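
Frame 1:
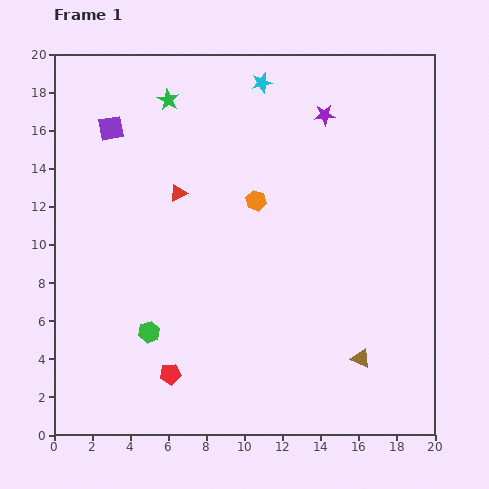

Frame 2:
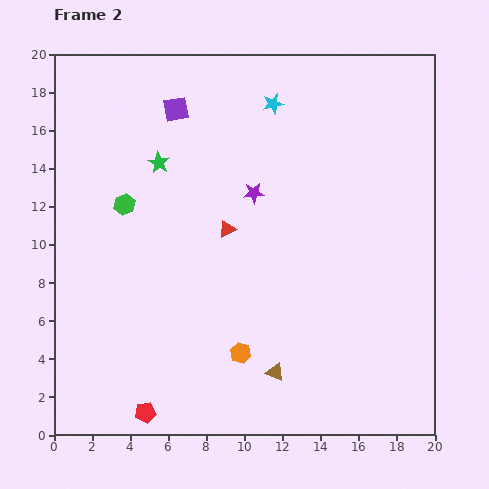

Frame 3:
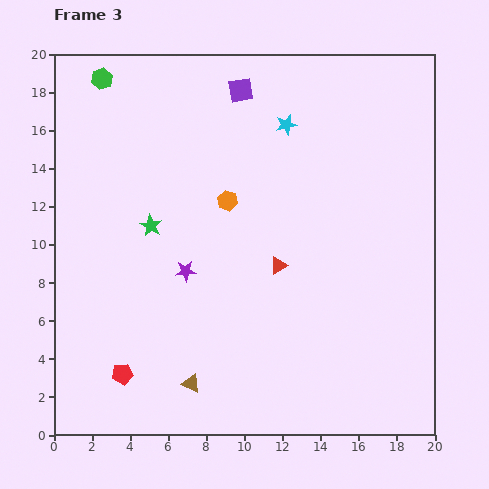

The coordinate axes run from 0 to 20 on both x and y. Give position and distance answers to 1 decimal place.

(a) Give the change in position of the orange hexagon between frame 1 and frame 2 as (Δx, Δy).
(-0.8, -8.0)

The orange hexagon was at (10.6, 12.3) in frame 1 and (9.8, 4.3) in frame 2.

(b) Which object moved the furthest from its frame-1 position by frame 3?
the green hexagon

(moved 13.5; next 11.0)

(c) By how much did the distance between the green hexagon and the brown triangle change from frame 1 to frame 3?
+5.5

Distance in frame 1: 11.2. Distance in frame 3: 16.7.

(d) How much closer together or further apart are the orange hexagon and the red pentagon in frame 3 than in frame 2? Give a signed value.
+4.7

Distance in frame 2: 5.9. Distance in frame 3: 10.6.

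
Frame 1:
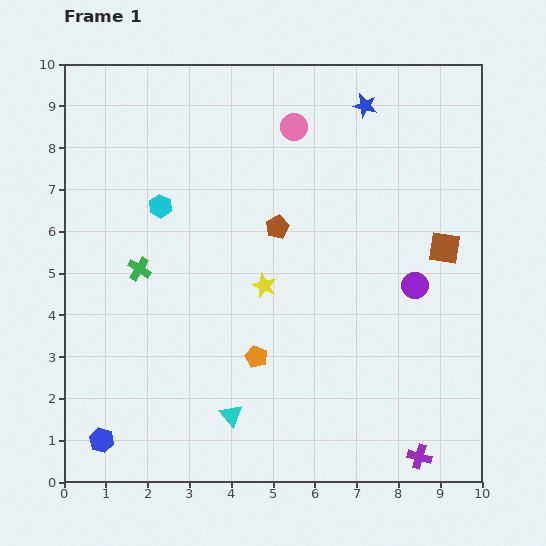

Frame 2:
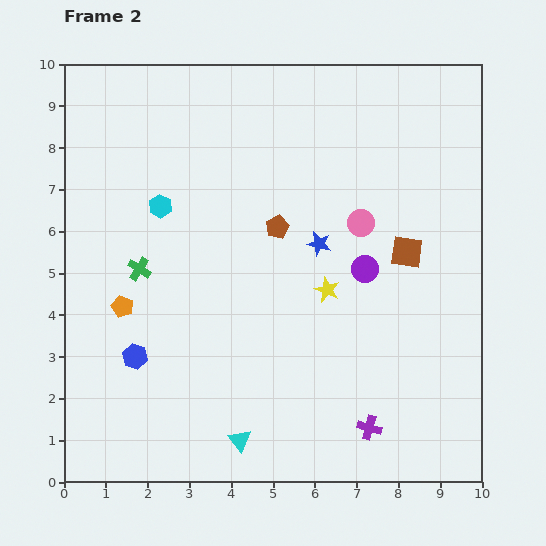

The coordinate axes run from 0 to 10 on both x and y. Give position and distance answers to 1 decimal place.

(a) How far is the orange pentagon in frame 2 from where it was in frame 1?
3.4

The orange pentagon moved from (4.6, 3.0) to (1.4, 4.2), a distance of √(3.2² + 1.2²) ≈ 3.4.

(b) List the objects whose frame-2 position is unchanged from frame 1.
the brown pentagon, the cyan hexagon, the green cross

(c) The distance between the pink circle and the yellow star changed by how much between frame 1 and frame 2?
-2.1

Distance in frame 1: 3.9. Distance in frame 2: 1.8.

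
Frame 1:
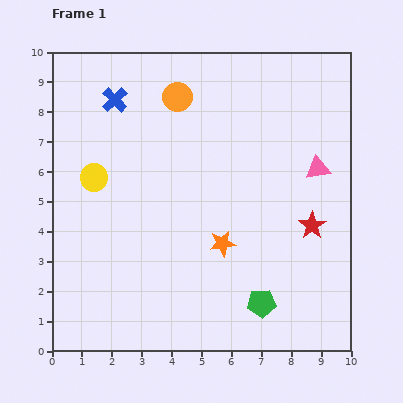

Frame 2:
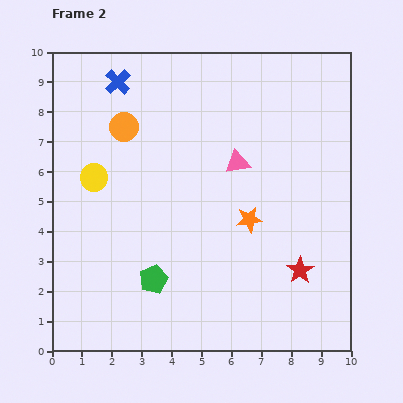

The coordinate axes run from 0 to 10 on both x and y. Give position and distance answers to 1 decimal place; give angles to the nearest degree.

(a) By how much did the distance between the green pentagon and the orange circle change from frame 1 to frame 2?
-2.2

Distance in frame 1: 7.4. Distance in frame 2: 5.2.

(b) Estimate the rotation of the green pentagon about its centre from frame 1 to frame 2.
20° counter-clockwise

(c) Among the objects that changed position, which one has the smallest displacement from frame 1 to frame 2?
the blue cross

(moved 0.6)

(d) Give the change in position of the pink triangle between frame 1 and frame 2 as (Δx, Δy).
(-2.7, 0.2)

The pink triangle was at (8.9, 6.1) in frame 1 and (6.2, 6.3) in frame 2.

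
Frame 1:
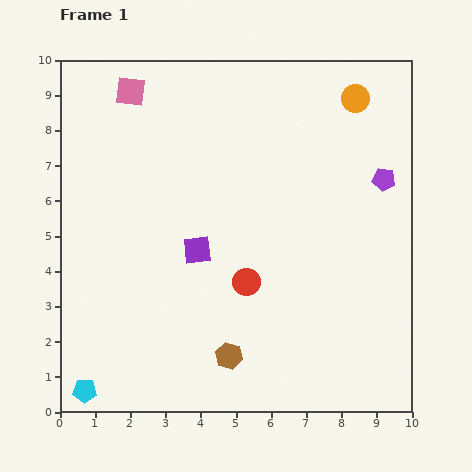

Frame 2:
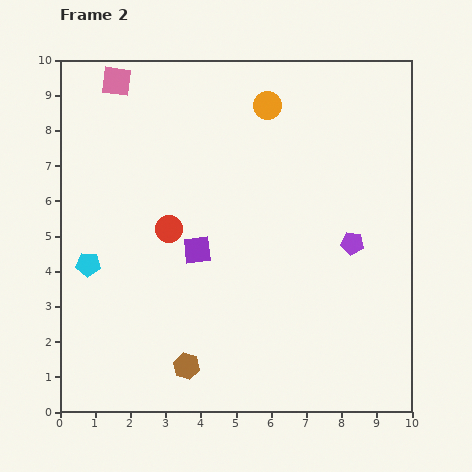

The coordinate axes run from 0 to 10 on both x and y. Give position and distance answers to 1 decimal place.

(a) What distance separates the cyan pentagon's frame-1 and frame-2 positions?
3.6

The cyan pentagon moved from (0.7, 0.6) to (0.8, 4.2), a distance of √(0.1² + 3.6²) ≈ 3.6.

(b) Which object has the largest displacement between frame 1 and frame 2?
the cyan pentagon

(moved 3.6; next 2.7)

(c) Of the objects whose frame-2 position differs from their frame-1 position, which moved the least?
the pink square

(moved 0.5)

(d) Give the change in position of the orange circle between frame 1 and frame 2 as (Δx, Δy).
(-2.5, -0.2)

The orange circle was at (8.4, 8.9) in frame 1 and (5.9, 8.7) in frame 2.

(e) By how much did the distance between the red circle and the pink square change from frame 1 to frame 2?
-1.8

Distance in frame 1: 6.3. Distance in frame 2: 4.5.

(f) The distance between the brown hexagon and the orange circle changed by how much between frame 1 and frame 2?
-0.4

Distance in frame 1: 8.1. Distance in frame 2: 7.7.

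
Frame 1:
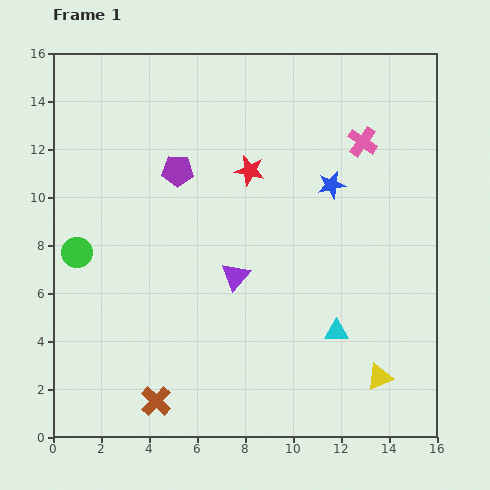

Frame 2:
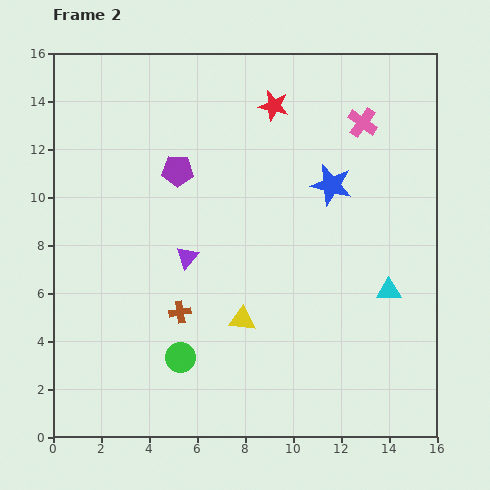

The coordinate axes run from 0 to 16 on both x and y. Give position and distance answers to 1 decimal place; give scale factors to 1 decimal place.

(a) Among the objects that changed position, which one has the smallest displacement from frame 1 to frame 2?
the pink cross

(moved 0.8)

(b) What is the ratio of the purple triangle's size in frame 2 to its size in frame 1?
0.8×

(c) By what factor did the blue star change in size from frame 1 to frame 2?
1.5×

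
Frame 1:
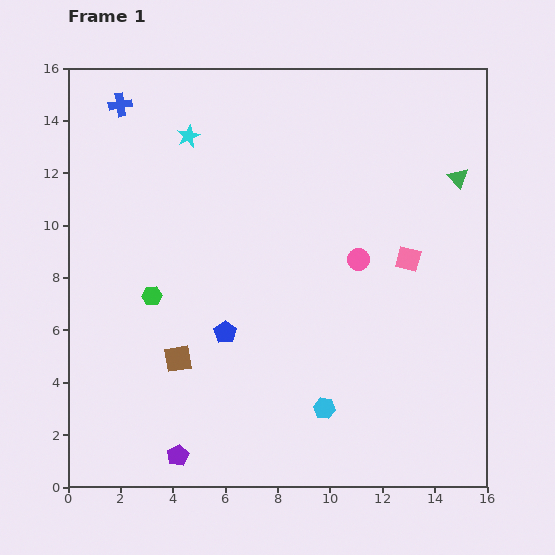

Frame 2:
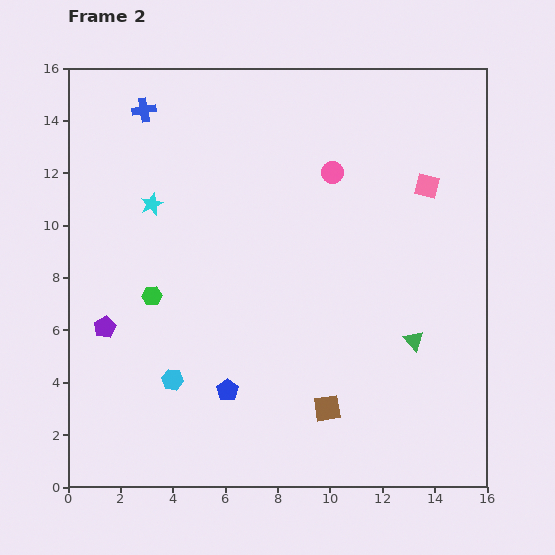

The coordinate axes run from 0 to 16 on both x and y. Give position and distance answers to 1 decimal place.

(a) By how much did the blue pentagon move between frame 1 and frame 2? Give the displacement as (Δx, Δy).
(0.1, -2.2)

The blue pentagon was at (6.0, 5.9) in frame 1 and (6.1, 3.7) in frame 2.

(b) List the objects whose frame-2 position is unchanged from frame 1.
the green hexagon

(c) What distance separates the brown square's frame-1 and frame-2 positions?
6.0

The brown square moved from (4.2, 4.9) to (9.9, 3.0), a distance of √(5.7² + 1.9²) ≈ 6.0.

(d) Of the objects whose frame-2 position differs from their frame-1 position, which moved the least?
the blue cross

(moved 0.9)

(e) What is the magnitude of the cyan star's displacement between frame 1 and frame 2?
3.0

The cyan star moved from (4.6, 13.4) to (3.2, 10.8), a distance of √(1.4² + 2.6²) ≈ 3.0.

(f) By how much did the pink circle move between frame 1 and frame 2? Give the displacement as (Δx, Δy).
(-1.0, 3.3)

The pink circle was at (11.1, 8.7) in frame 1 and (10.1, 12.0) in frame 2.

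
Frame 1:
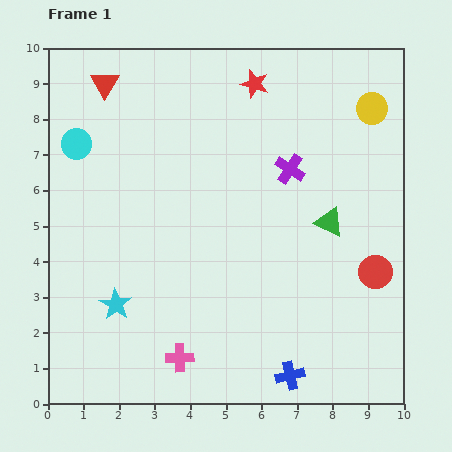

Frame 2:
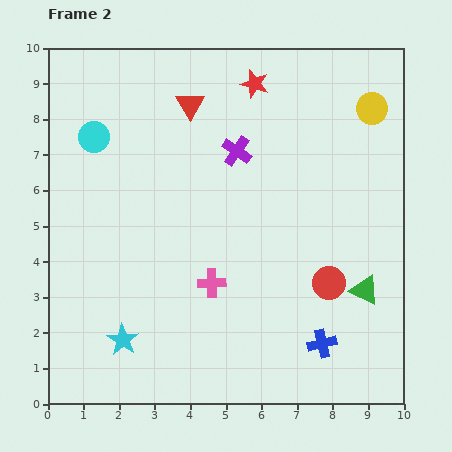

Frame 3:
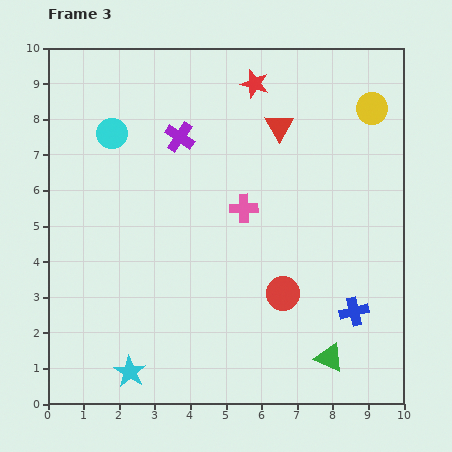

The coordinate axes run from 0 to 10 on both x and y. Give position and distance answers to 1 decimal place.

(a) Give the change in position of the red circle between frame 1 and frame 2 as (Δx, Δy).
(-1.3, -0.3)

The red circle was at (9.2, 3.7) in frame 1 and (7.9, 3.4) in frame 2.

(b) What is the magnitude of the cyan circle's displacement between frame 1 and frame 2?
0.5

The cyan circle moved from (0.8, 7.3) to (1.3, 7.5), a distance of √(0.5² + 0.2²) ≈ 0.5.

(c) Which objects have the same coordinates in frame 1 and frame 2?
the yellow circle, the red star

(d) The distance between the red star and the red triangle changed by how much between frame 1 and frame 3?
-2.8

Distance in frame 1: 4.2. Distance in frame 3: 1.4.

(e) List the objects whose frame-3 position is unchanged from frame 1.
the yellow circle, the red star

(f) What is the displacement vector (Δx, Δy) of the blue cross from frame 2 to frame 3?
(0.9, 0.9)

The blue cross was at (7.7, 1.7) in frame 2 and (8.6, 2.6) in frame 3.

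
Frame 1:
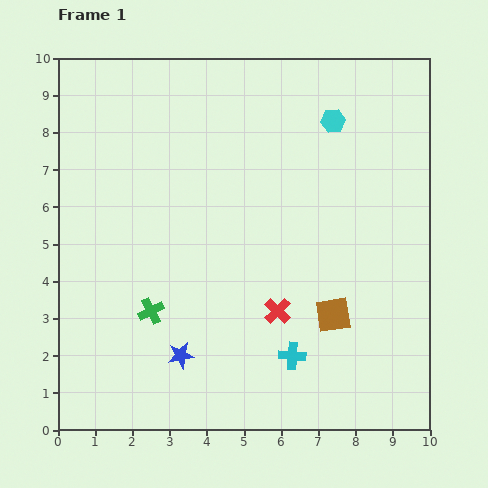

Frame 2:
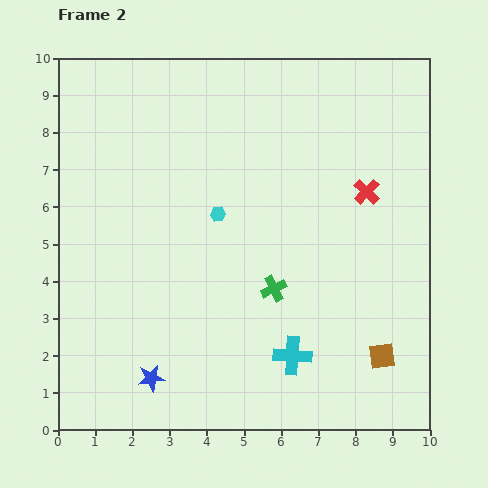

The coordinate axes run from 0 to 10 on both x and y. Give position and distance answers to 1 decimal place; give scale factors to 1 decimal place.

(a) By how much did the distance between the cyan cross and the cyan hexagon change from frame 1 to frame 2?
-2.1

Distance in frame 1: 6.4. Distance in frame 2: 4.3.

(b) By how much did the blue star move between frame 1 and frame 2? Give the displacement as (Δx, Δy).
(-0.8, -0.6)

The blue star was at (3.3, 2.0) in frame 1 and (2.5, 1.4) in frame 2.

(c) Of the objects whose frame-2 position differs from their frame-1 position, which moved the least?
the blue star

(moved 1.0)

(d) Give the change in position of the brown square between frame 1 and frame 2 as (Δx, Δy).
(1.3, -1.1)

The brown square was at (7.4, 3.1) in frame 1 and (8.7, 2.0) in frame 2.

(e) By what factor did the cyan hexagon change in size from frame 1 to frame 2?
0.6×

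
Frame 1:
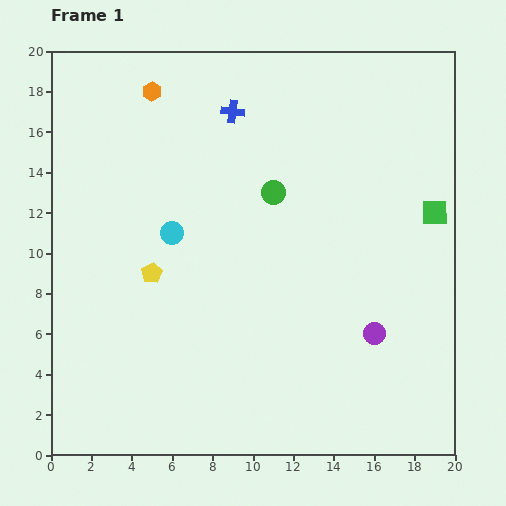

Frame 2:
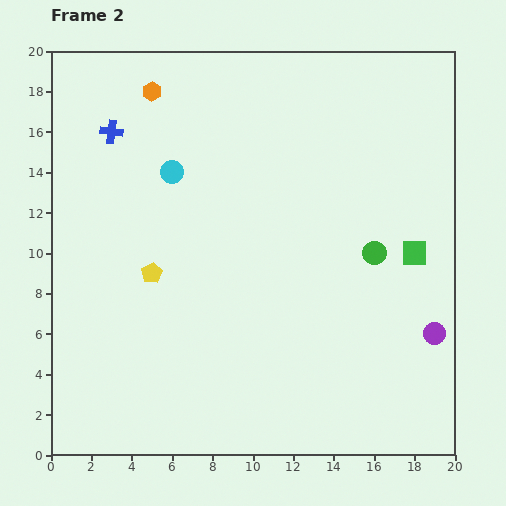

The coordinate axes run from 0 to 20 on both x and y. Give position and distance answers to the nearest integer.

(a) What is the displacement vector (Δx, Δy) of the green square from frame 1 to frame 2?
(-1, -2)

The green square was at (19, 12) in frame 1 and (18, 10) in frame 2.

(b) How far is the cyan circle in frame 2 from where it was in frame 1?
3

The cyan circle moved from (6, 11) to (6, 14), a distance of √(0² + 3²) ≈ 3.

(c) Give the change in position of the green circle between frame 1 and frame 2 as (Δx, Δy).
(5, -3)

The green circle was at (11, 13) in frame 1 and (16, 10) in frame 2.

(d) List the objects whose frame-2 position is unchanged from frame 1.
the orange hexagon, the yellow pentagon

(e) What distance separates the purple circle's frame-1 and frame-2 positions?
3

The purple circle moved from (16, 6) to (19, 6), a distance of √(3² + 0²) ≈ 3.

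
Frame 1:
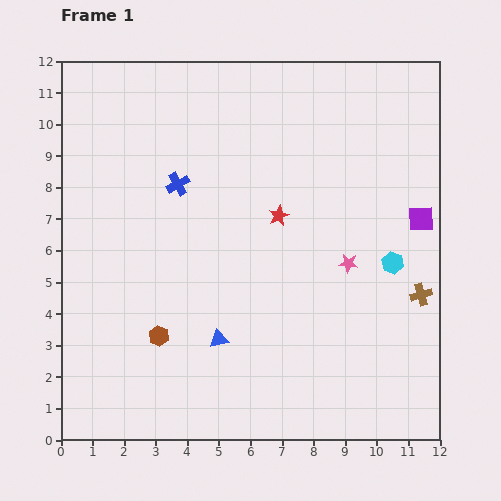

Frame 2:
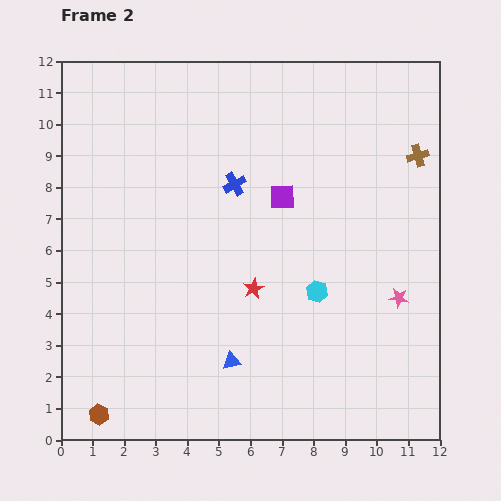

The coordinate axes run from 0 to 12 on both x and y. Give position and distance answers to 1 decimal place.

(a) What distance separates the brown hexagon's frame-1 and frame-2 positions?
3.1

The brown hexagon moved from (3.1, 3.3) to (1.2, 0.8), a distance of √(1.9² + 2.5²) ≈ 3.1.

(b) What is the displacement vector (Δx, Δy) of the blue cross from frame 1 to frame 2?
(1.8, 0.0)

The blue cross was at (3.7, 8.1) in frame 1 and (5.5, 8.1) in frame 2.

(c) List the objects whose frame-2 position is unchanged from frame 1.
none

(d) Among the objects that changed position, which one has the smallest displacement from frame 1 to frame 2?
the blue triangle

(moved 0.8)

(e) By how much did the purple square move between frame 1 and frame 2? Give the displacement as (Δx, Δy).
(-4.4, 0.7)

The purple square was at (11.4, 7.0) in frame 1 and (7.0, 7.7) in frame 2.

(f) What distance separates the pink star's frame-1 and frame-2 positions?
1.9

The pink star moved from (9.1, 5.6) to (10.7, 4.5), a distance of √(1.6² + 1.1²) ≈ 1.9.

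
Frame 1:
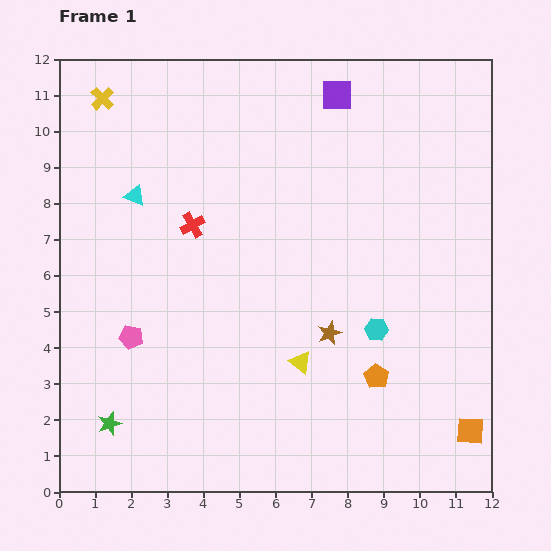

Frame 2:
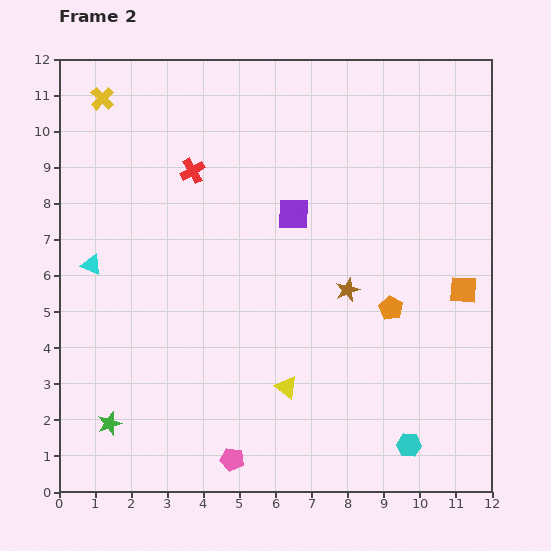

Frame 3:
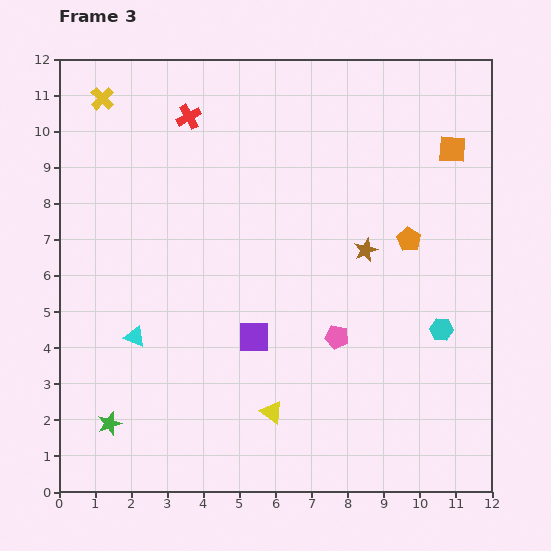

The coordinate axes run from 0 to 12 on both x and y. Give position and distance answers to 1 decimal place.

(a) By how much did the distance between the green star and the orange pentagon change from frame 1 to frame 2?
+0.9

Distance in frame 1: 7.5. Distance in frame 2: 8.4.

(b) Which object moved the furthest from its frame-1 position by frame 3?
the orange square

(moved 7.8; next 7.1)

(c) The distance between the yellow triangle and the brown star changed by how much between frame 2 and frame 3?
+2.0

Distance in frame 2: 3.2. Distance in frame 3: 5.2.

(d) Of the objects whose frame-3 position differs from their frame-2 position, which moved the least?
the yellow triangle

(moved 0.8)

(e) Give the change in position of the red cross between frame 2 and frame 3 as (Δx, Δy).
(-0.1, 1.5)

The red cross was at (3.7, 8.9) in frame 2 and (3.6, 10.4) in frame 3.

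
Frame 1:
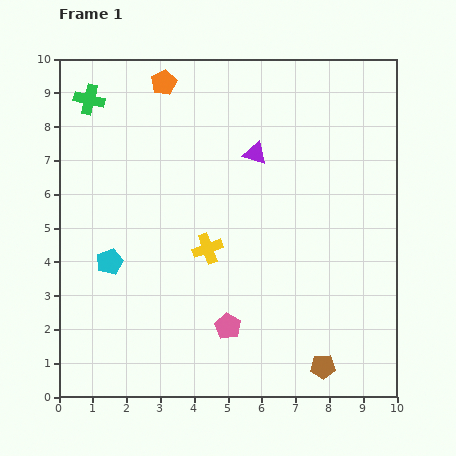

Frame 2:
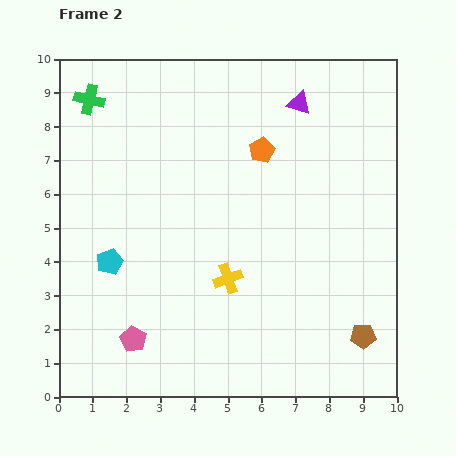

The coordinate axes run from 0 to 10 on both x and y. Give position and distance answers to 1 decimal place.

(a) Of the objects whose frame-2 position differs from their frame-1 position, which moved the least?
the yellow cross

(moved 1.1)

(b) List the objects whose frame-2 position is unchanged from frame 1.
the cyan pentagon, the green cross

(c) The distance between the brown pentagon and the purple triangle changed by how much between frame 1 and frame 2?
+0.6

Distance in frame 1: 6.6. Distance in frame 2: 7.2.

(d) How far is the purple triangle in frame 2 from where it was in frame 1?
2.0

The purple triangle moved from (5.8, 7.2) to (7.1, 8.7), a distance of √(1.3² + 1.5²) ≈ 2.0.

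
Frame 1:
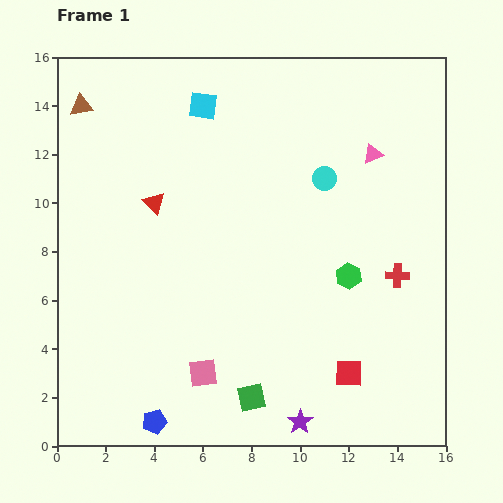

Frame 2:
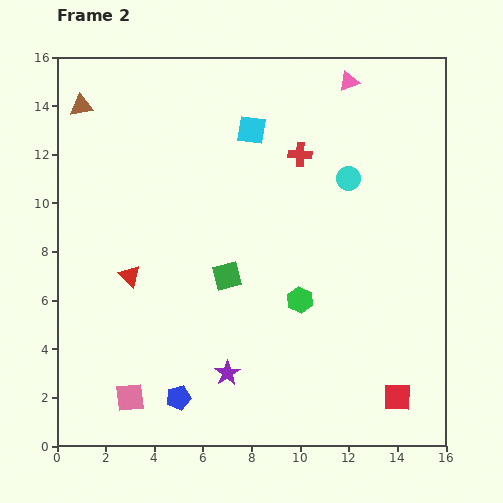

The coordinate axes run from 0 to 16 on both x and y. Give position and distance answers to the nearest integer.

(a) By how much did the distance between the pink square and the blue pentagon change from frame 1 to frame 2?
-1

Distance in frame 1: 3. Distance in frame 2: 2.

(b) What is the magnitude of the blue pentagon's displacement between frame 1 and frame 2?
1

The blue pentagon moved from (4, 1) to (5, 2), a distance of √(1² + 1²) ≈ 1.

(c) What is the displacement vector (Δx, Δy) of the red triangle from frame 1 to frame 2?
(-1, -3)

The red triangle was at (4, 10) in frame 1 and (3, 7) in frame 2.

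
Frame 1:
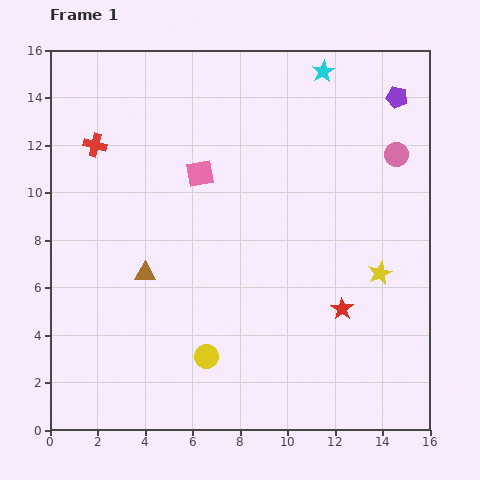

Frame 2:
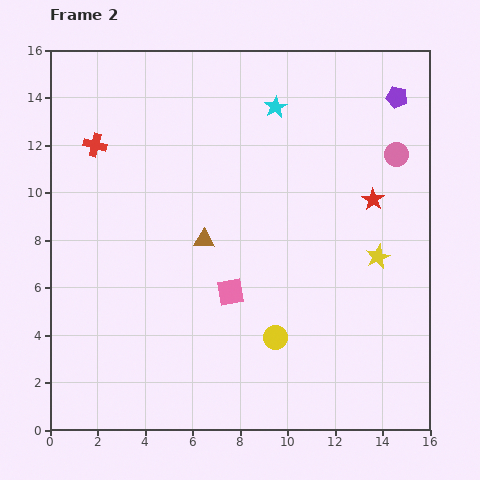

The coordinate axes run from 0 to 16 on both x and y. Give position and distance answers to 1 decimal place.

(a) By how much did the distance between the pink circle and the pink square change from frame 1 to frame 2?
+0.8

Distance in frame 1: 8.3. Distance in frame 2: 9.1.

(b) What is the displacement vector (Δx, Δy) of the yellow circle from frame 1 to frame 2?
(2.9, 0.8)

The yellow circle was at (6.6, 3.1) in frame 1 and (9.5, 3.9) in frame 2.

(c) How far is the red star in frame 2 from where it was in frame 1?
4.8

The red star moved from (12.3, 5.1) to (13.6, 9.7), a distance of √(1.3² + 4.6²) ≈ 4.8.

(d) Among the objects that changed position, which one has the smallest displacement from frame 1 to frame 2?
the yellow star

(moved 0.7)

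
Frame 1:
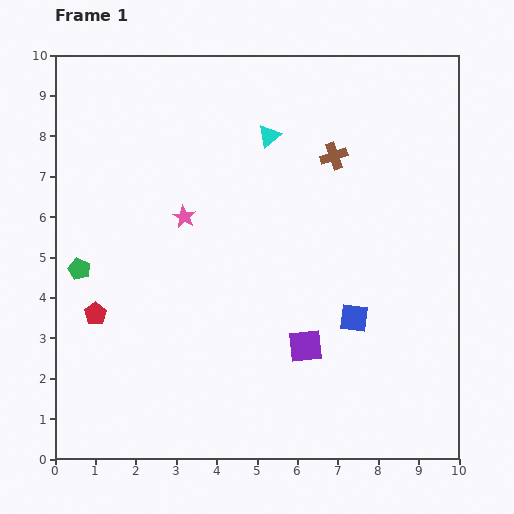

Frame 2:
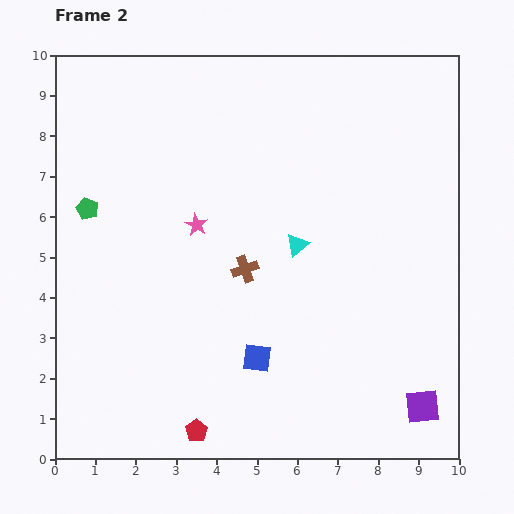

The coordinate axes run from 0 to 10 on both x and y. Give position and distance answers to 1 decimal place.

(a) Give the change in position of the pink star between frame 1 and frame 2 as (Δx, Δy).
(0.3, -0.2)

The pink star was at (3.2, 6.0) in frame 1 and (3.5, 5.8) in frame 2.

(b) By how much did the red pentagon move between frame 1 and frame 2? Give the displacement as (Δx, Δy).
(2.5, -2.9)

The red pentagon was at (1.0, 3.6) in frame 1 and (3.5, 0.7) in frame 2.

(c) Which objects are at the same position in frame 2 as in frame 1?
none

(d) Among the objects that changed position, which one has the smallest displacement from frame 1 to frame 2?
the pink star

(moved 0.4)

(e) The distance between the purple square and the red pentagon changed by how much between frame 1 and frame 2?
+0.3

Distance in frame 1: 5.3. Distance in frame 2: 5.6.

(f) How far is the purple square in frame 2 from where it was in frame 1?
3.3

The purple square moved from (6.2, 2.8) to (9.1, 1.3), a distance of √(2.9² + 1.5²) ≈ 3.3.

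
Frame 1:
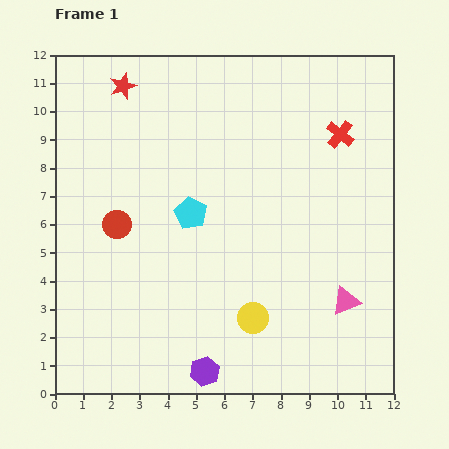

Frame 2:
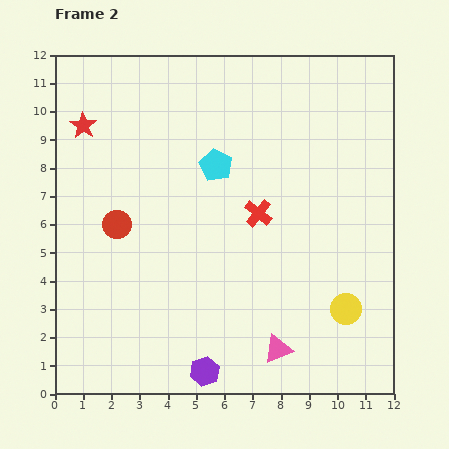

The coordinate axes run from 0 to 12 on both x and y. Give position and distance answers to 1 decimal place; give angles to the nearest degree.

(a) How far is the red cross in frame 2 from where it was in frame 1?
4.0

The red cross moved from (10.1, 9.2) to (7.2, 6.4), a distance of √(2.9² + 2.8²) ≈ 4.0.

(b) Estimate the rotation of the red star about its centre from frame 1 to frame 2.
19° counter-clockwise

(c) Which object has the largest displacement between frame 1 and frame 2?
the red cross

(moved 4.0; next 3.3)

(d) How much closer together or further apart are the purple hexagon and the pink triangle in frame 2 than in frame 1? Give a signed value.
-2.9

Distance in frame 1: 5.6. Distance in frame 2: 2.7.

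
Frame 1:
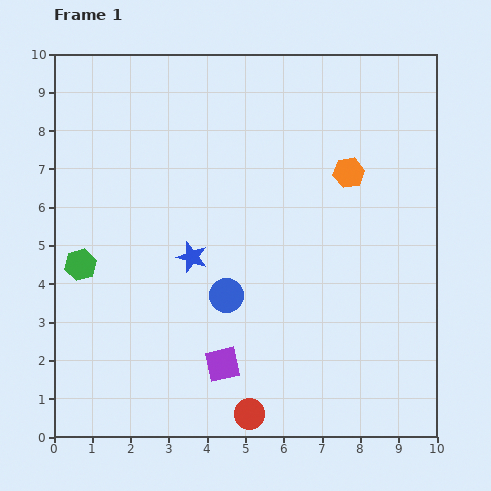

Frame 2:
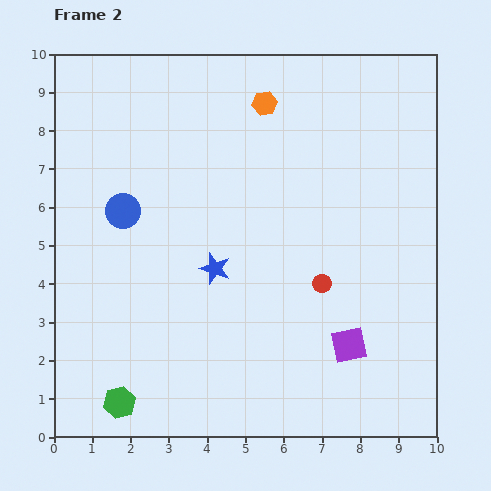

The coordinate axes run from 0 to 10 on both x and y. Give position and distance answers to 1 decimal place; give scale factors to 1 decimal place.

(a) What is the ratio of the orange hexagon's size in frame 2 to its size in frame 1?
0.8×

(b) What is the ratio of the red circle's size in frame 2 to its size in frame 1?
0.6×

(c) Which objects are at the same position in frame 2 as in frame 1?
none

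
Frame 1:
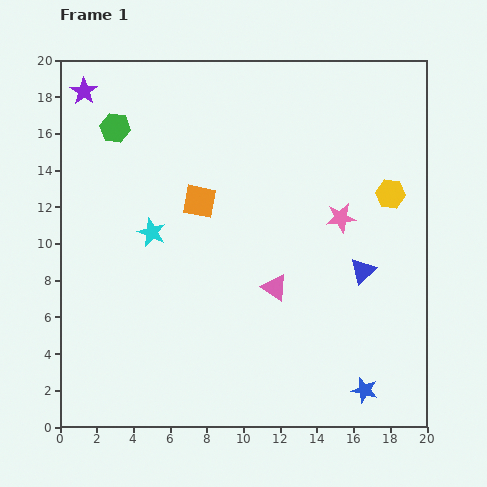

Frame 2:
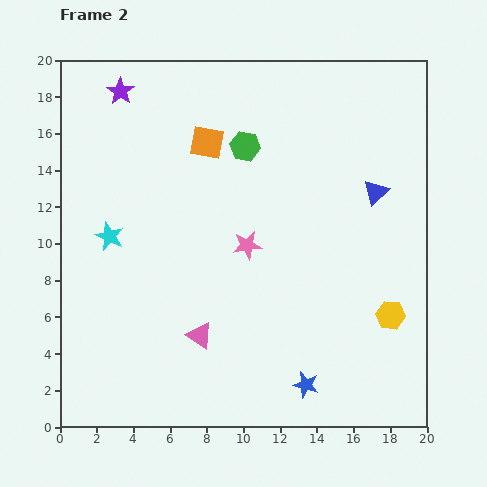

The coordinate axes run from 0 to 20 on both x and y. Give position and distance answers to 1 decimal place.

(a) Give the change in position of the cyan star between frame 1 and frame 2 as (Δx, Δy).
(-2.3, -0.2)

The cyan star was at (5.0, 10.6) in frame 1 and (2.7, 10.4) in frame 2.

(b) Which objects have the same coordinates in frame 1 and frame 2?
none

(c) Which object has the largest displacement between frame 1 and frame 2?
the green hexagon

(moved 7.2; next 6.6)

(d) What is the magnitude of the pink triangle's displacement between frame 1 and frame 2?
4.9

The pink triangle moved from (11.7, 7.6) to (7.6, 5.0), a distance of √(4.1² + 2.6²) ≈ 4.9.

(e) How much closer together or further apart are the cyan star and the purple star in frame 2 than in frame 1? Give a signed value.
-0.6

Distance in frame 1: 8.5. Distance in frame 2: 7.9.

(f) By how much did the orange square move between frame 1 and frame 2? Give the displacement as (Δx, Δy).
(0.4, 3.2)

The orange square was at (7.6, 12.3) in frame 1 and (8.0, 15.5) in frame 2.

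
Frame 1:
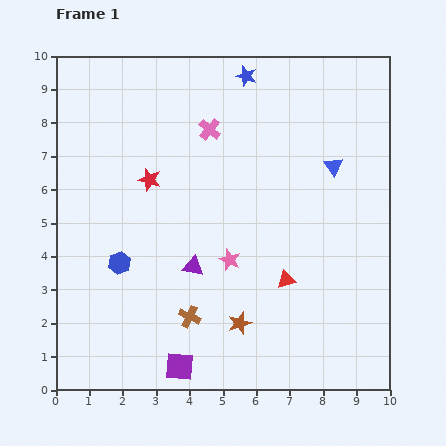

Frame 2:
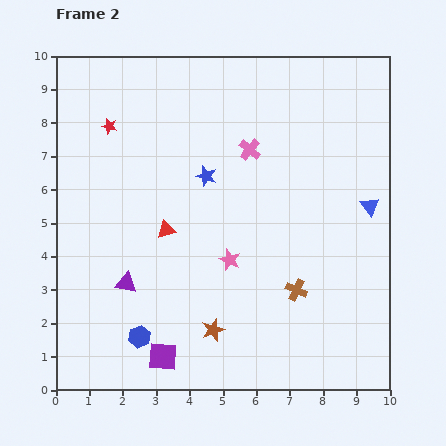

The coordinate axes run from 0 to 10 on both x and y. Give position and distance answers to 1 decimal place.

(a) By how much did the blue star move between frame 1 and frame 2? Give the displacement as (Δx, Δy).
(-1.2, -3.0)

The blue star was at (5.7, 9.4) in frame 1 and (4.5, 6.4) in frame 2.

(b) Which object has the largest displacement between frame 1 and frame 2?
the red triangle

(moved 3.9; next 3.3)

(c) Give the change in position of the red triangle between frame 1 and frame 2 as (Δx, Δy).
(-3.6, 1.5)

The red triangle was at (6.9, 3.3) in frame 1 and (3.3, 4.8) in frame 2.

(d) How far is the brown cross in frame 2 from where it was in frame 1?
3.3

The brown cross moved from (4.0, 2.2) to (7.2, 3.0), a distance of √(3.2² + 0.8²) ≈ 3.3.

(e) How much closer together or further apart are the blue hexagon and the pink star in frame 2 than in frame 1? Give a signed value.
+0.2

Distance in frame 1: 3.3. Distance in frame 2: 3.5.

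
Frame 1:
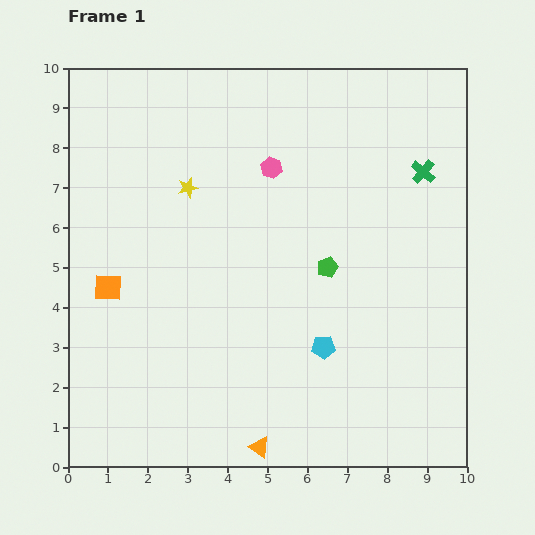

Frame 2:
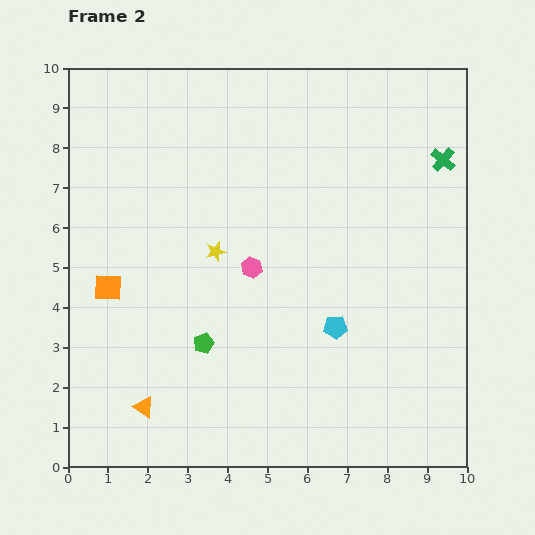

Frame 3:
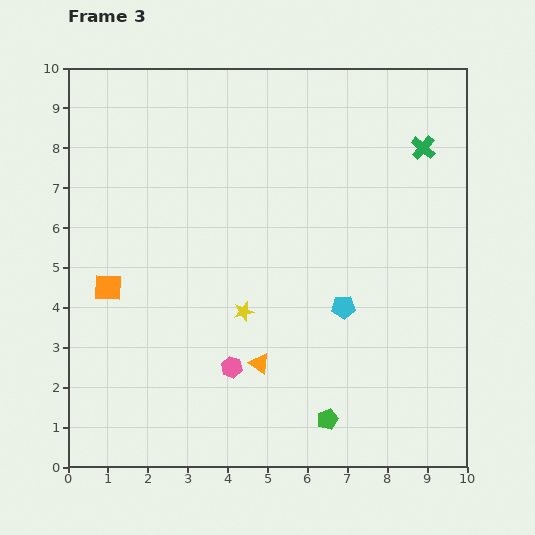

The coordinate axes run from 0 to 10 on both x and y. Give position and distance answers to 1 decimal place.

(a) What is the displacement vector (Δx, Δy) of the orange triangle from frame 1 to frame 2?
(-2.9, 1.0)

The orange triangle was at (4.8, 0.5) in frame 1 and (1.9, 1.5) in frame 2.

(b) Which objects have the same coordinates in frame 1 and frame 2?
the orange square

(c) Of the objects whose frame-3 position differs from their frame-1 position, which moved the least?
the green cross

(moved 0.6)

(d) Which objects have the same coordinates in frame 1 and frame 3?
the orange square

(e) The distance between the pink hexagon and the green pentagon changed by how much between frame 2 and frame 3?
+0.5

Distance in frame 2: 2.2. Distance in frame 3: 2.7.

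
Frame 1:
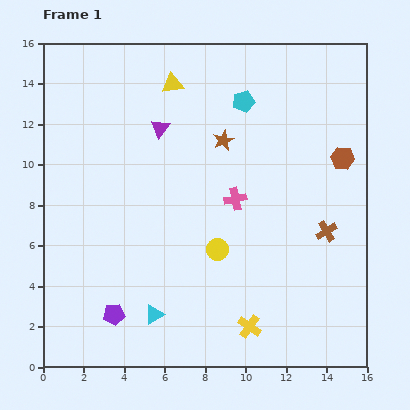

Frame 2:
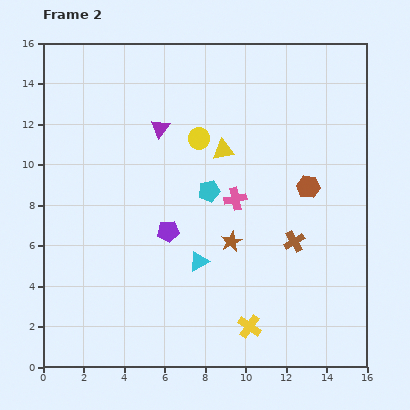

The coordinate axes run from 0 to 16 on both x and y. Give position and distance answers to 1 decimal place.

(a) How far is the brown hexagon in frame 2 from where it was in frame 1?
2.2

The brown hexagon moved from (14.8, 10.3) to (13.1, 8.9), a distance of √(1.7² + 1.4²) ≈ 2.2.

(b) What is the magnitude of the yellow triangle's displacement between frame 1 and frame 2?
4.1

The yellow triangle moved from (6.4, 14.0) to (8.9, 10.7), a distance of √(2.5² + 3.3²) ≈ 4.1.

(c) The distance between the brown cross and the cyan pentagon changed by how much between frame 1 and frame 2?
-2.7

Distance in frame 1: 7.6. Distance in frame 2: 4.9.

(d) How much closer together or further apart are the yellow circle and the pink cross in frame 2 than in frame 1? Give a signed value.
+0.8

Distance in frame 1: 2.7. Distance in frame 2: 3.5.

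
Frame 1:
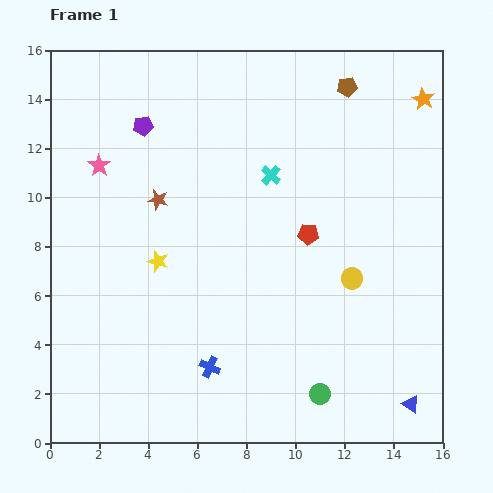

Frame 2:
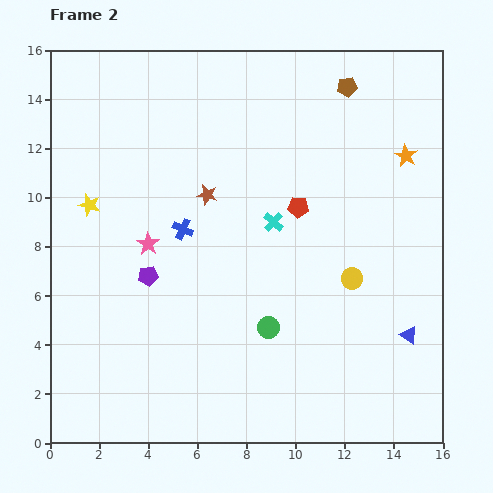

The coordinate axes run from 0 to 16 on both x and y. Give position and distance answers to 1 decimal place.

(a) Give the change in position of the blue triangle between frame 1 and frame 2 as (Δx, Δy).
(-0.1, 2.8)

The blue triangle was at (14.7, 1.6) in frame 1 and (14.6, 4.4) in frame 2.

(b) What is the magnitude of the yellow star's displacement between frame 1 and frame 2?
3.6

The yellow star moved from (4.4, 7.4) to (1.6, 9.7), a distance of √(2.8² + 2.3²) ≈ 3.6.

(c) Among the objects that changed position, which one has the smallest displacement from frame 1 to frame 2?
the red pentagon

(moved 1.2)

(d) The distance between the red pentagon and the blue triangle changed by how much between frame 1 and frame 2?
-1.2

Distance in frame 1: 8.1. Distance in frame 2: 6.9.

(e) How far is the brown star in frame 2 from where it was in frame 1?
2.0

The brown star moved from (4.4, 9.9) to (6.4, 10.1), a distance of √(2.0² + 0.2²) ≈ 2.0.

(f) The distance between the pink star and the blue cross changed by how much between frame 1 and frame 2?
-7.9

Distance in frame 1: 9.4. Distance in frame 2: 1.5.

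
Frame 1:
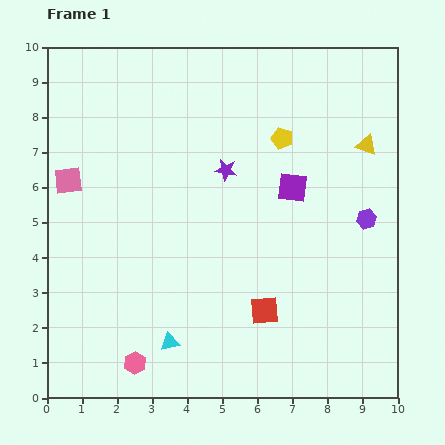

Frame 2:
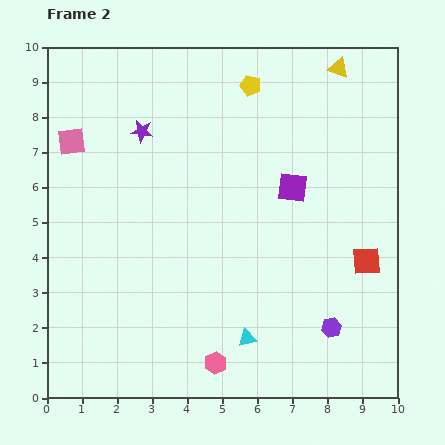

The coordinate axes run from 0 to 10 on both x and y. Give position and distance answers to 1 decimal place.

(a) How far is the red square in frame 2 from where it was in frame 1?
3.2

The red square moved from (6.2, 2.5) to (9.1, 3.9), a distance of √(2.9² + 1.4²) ≈ 3.2.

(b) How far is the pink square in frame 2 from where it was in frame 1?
1.1

The pink square moved from (0.6, 6.2) to (0.7, 7.3), a distance of √(0.1² + 1.1²) ≈ 1.1.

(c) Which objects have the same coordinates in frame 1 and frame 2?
the purple square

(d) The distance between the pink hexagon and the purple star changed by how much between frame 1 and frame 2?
+0.8

Distance in frame 1: 6.1. Distance in frame 2: 6.9.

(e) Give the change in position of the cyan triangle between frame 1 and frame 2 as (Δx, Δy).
(2.2, 0.1)

The cyan triangle was at (3.5, 1.6) in frame 1 and (5.7, 1.7) in frame 2.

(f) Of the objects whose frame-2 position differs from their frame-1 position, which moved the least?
the pink square

(moved 1.1)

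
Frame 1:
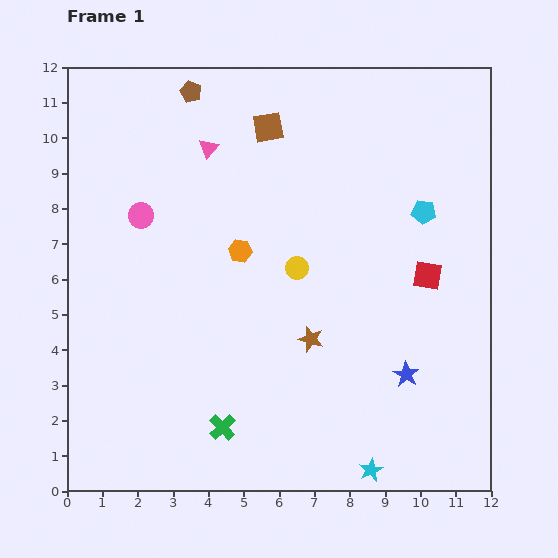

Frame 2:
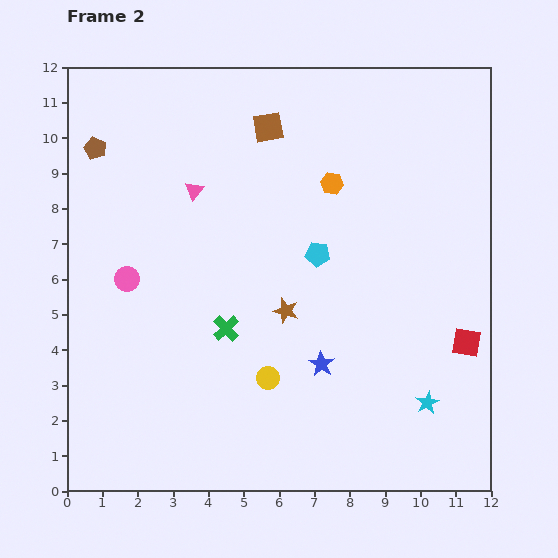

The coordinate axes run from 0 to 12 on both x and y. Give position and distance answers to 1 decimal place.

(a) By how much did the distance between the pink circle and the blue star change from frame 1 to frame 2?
-2.7

Distance in frame 1: 8.7. Distance in frame 2: 6.0.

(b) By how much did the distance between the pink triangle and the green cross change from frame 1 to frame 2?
-3.9

Distance in frame 1: 7.9. Distance in frame 2: 4.0.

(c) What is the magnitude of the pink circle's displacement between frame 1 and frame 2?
1.8

The pink circle moved from (2.1, 7.8) to (1.7, 6.0), a distance of √(0.4² + 1.8²) ≈ 1.8.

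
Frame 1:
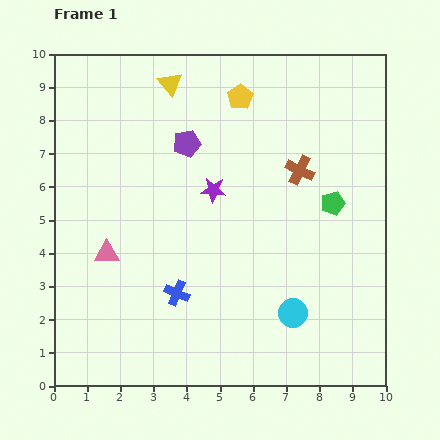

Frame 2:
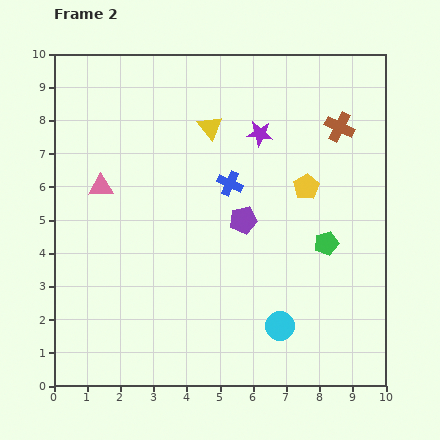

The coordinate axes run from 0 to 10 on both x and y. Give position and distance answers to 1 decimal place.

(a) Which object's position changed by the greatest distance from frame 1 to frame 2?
the blue cross

(moved 3.7; next 3.4)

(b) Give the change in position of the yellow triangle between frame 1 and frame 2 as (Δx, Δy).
(1.2, -1.3)

The yellow triangle was at (3.5, 9.1) in frame 1 and (4.7, 7.8) in frame 2.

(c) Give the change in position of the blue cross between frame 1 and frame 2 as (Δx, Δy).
(1.6, 3.3)

The blue cross was at (3.7, 2.8) in frame 1 and (5.3, 6.1) in frame 2.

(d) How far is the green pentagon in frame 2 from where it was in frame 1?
1.2

The green pentagon moved from (8.4, 5.5) to (8.2, 4.3), a distance of √(0.2² + 1.2²) ≈ 1.2.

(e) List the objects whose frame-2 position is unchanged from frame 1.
none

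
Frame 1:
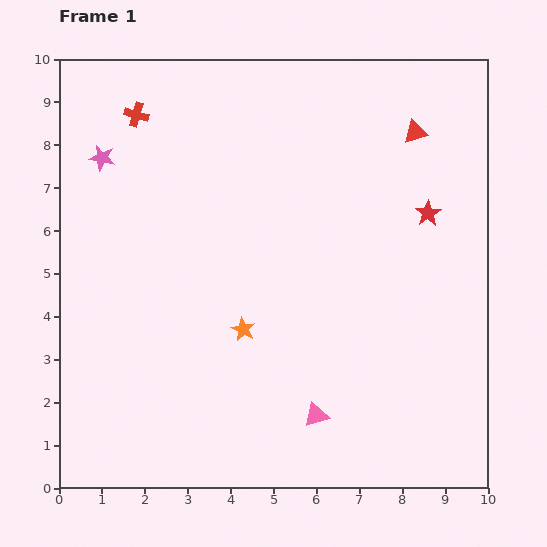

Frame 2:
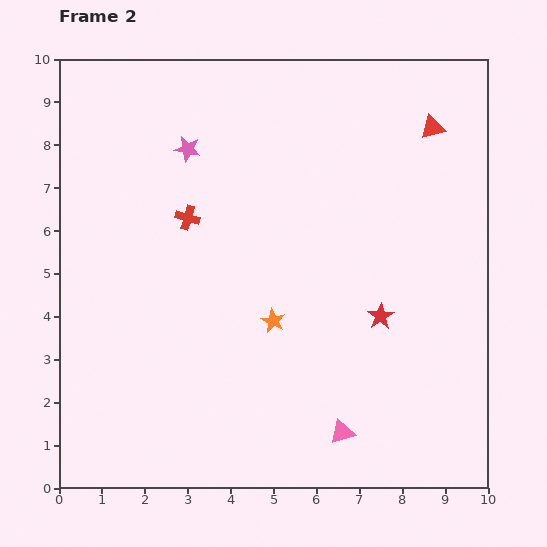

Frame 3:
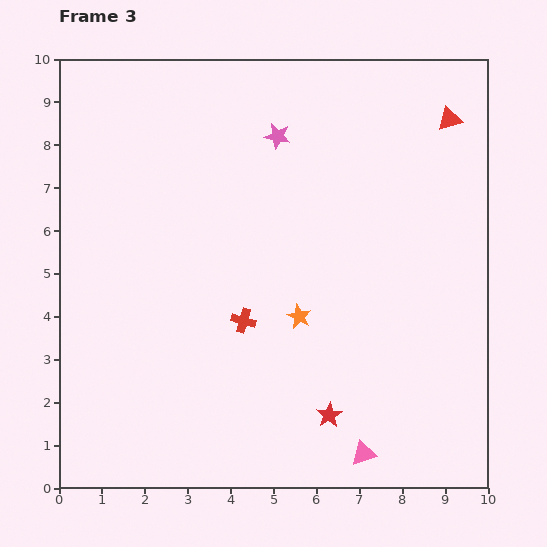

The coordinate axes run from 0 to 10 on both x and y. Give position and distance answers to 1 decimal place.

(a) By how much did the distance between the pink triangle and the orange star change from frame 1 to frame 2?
+0.5

Distance in frame 1: 2.6. Distance in frame 2: 3.1.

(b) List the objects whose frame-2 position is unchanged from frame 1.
none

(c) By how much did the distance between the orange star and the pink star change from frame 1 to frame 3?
-1.0

Distance in frame 1: 5.2. Distance in frame 3: 4.2.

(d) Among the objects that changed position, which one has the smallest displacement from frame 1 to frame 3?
the red triangle

(moved 0.9)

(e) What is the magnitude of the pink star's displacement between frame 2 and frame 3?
2.1

The pink star moved from (3.0, 7.9) to (5.1, 8.2), a distance of √(2.1² + 0.3²) ≈ 2.1.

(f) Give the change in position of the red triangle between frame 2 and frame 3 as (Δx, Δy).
(0.4, 0.2)

The red triangle was at (8.7, 8.4) in frame 2 and (9.1, 8.6) in frame 3.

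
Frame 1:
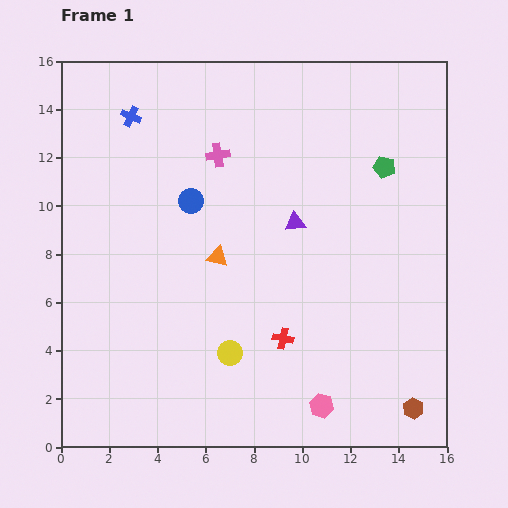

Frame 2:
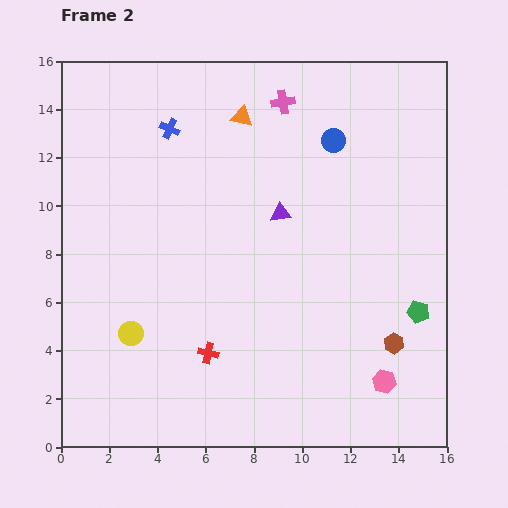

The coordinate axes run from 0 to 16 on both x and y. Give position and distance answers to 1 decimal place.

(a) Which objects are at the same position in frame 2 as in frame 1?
none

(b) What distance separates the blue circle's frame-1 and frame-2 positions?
6.4

The blue circle moved from (5.4, 10.2) to (11.3, 12.7), a distance of √(5.9² + 2.5²) ≈ 6.4.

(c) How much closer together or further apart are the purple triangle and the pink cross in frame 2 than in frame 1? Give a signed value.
+0.3

Distance in frame 1: 4.3. Distance in frame 2: 4.6.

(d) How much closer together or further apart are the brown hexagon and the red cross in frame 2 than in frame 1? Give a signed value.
+1.6

Distance in frame 1: 6.1. Distance in frame 2: 7.7.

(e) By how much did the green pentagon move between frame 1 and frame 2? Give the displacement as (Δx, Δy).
(1.4, -6.0)

The green pentagon was at (13.4, 11.6) in frame 1 and (14.8, 5.6) in frame 2.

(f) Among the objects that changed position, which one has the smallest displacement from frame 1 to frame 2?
the purple triangle

(moved 0.7)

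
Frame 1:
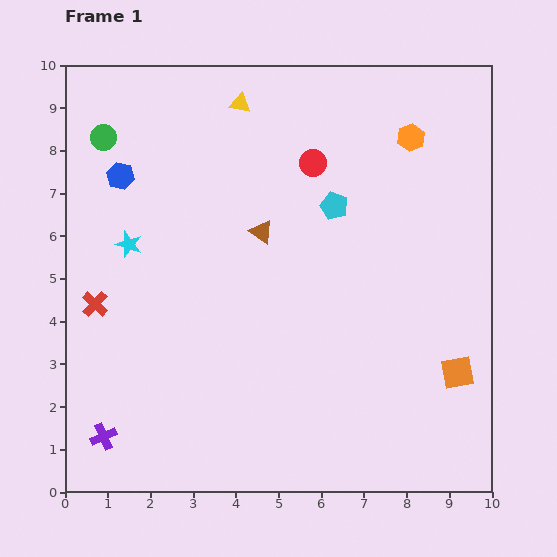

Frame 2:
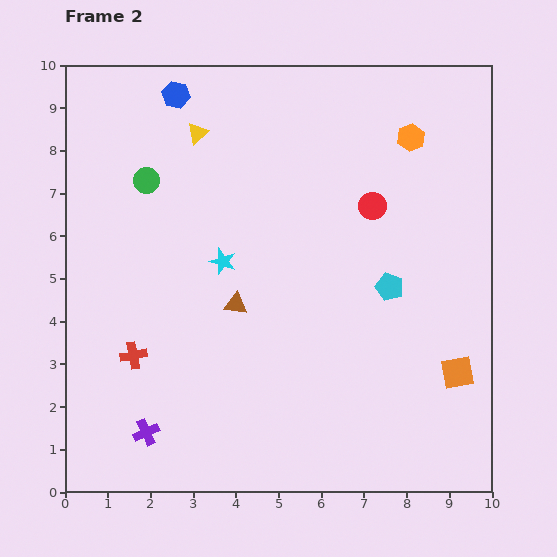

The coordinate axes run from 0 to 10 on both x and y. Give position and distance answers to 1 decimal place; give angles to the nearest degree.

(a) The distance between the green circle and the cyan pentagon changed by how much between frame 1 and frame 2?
+0.6

Distance in frame 1: 5.6. Distance in frame 2: 6.2.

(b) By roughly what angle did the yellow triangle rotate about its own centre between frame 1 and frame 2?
52° counter-clockwise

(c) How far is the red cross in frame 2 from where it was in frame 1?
1.5

The red cross moved from (0.7, 4.4) to (1.6, 3.2), a distance of √(0.9² + 1.2²) ≈ 1.5.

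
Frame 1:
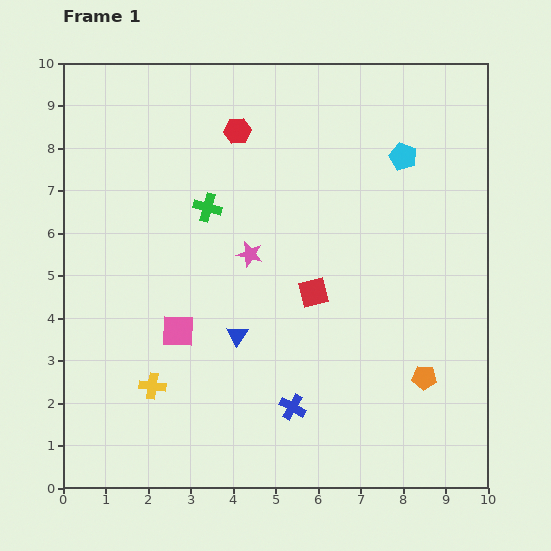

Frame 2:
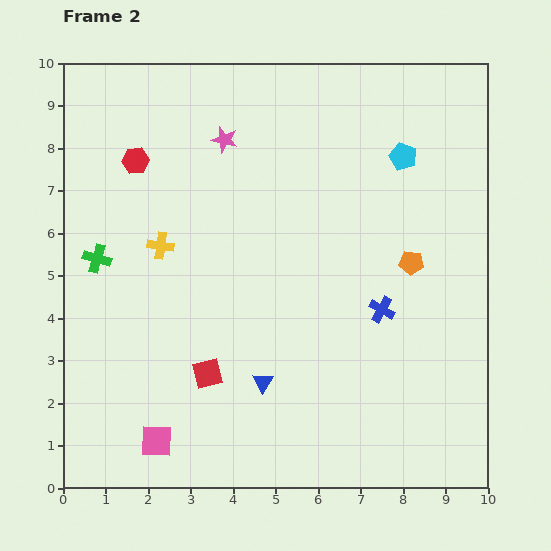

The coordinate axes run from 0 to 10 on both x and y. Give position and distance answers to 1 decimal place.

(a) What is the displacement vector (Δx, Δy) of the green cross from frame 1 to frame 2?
(-2.6, -1.2)

The green cross was at (3.4, 6.6) in frame 1 and (0.8, 5.4) in frame 2.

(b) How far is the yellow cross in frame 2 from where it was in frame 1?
3.3

The yellow cross moved from (2.1, 2.4) to (2.3, 5.7), a distance of √(0.2² + 3.3²) ≈ 3.3.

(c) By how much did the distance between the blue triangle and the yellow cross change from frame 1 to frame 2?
+1.7

Distance in frame 1: 2.3. Distance in frame 2: 4.0.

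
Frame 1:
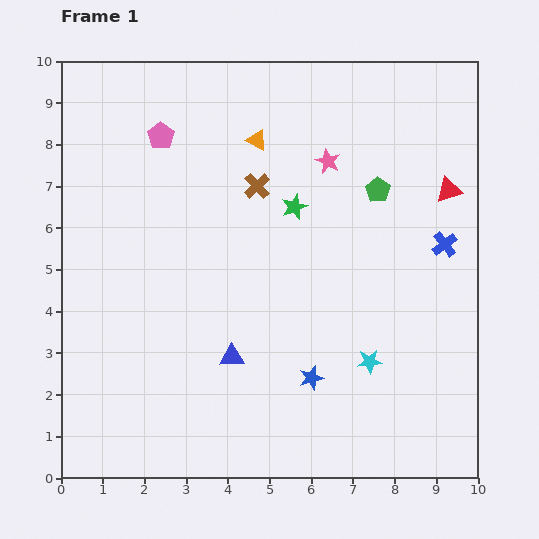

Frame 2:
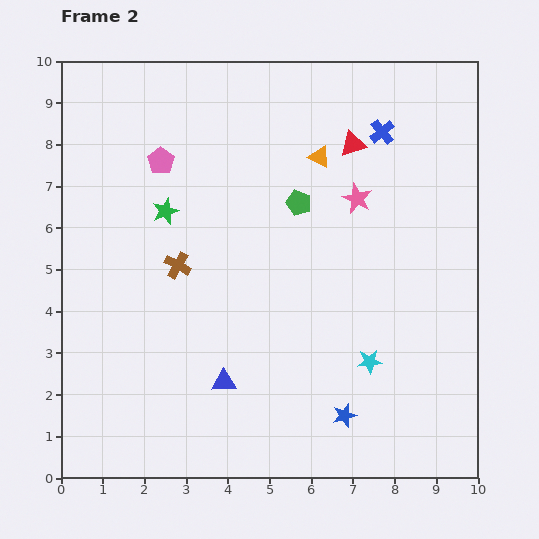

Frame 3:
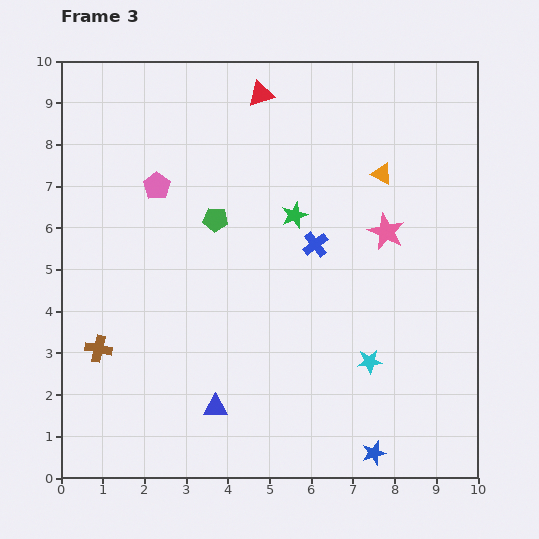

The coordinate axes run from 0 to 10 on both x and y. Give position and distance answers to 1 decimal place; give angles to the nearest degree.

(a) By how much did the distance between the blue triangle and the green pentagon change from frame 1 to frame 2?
-0.6

Distance in frame 1: 5.3. Distance in frame 2: 4.7.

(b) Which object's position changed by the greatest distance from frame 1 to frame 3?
the brown cross

(moved 5.4; next 5.1)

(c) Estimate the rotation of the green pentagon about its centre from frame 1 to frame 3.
30° counter-clockwise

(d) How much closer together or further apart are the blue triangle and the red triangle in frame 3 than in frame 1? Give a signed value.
+1.0

Distance in frame 1: 6.6. Distance in frame 3: 7.6.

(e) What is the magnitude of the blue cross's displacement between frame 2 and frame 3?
3.1

The blue cross moved from (7.7, 8.3) to (6.1, 5.6), a distance of √(1.6² + 2.7²) ≈ 3.1.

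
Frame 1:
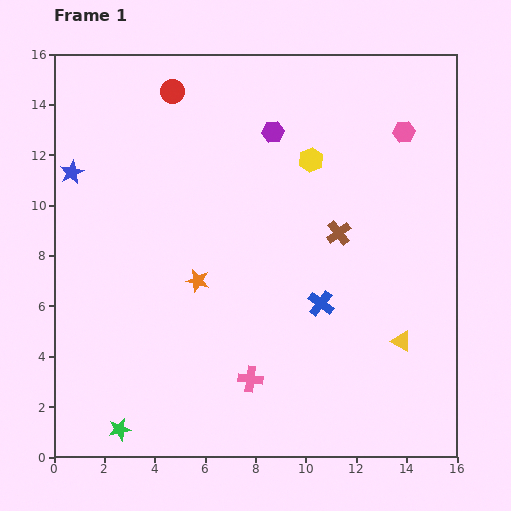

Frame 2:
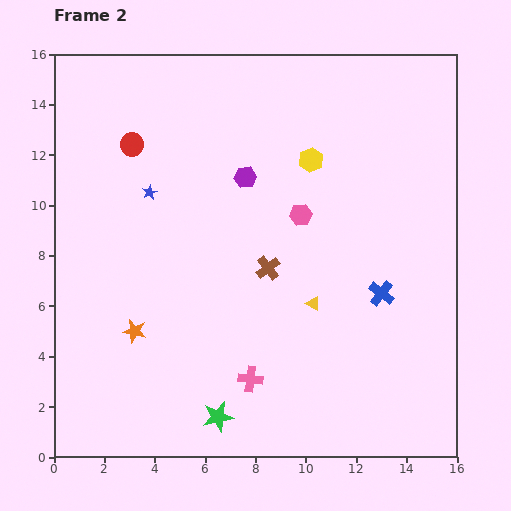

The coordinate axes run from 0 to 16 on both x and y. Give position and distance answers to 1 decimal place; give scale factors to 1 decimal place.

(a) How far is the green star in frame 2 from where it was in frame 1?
3.9

The green star moved from (2.6, 1.1) to (6.5, 1.6), a distance of √(3.9² + 0.5²) ≈ 3.9.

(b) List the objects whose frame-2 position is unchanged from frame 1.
the yellow hexagon, the pink cross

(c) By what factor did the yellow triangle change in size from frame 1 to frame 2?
0.7×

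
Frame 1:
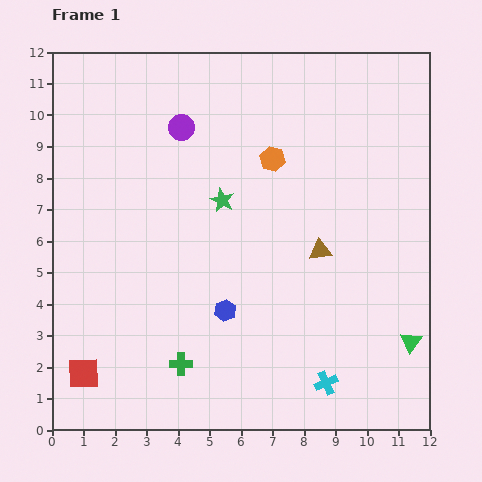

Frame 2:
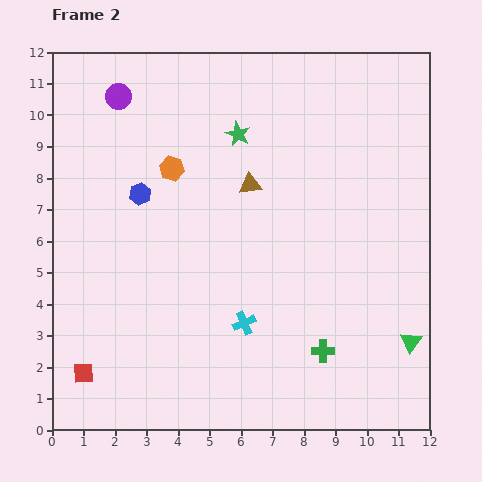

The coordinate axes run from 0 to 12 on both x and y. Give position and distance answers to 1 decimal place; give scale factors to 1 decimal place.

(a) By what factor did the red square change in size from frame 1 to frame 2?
0.7×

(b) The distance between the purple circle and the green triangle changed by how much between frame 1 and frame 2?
+2.1

Distance in frame 1: 10.0. Distance in frame 2: 12.1.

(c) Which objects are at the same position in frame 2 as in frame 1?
the red square, the green triangle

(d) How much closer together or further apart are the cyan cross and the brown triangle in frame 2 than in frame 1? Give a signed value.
+0.2

Distance in frame 1: 4.2. Distance in frame 2: 4.4.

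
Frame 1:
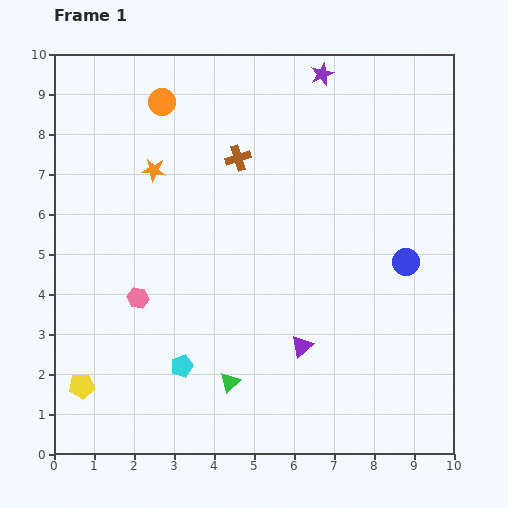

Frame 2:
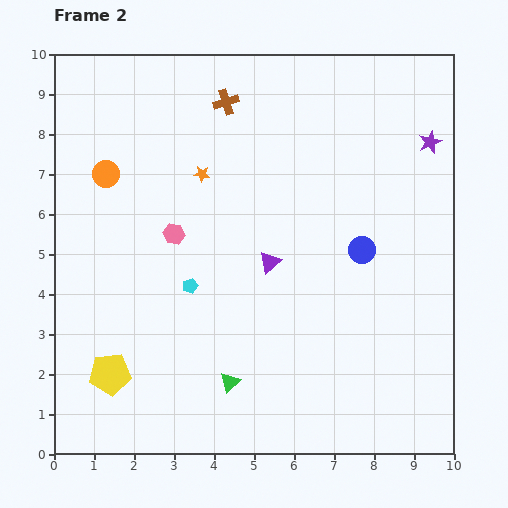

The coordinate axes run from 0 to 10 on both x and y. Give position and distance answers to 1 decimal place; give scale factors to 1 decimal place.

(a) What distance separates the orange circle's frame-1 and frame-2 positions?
2.3

The orange circle moved from (2.7, 8.8) to (1.3, 7.0), a distance of √(1.4² + 1.8²) ≈ 2.3.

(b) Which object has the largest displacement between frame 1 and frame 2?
the purple star

(moved 3.2; next 2.3)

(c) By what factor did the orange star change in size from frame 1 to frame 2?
0.7×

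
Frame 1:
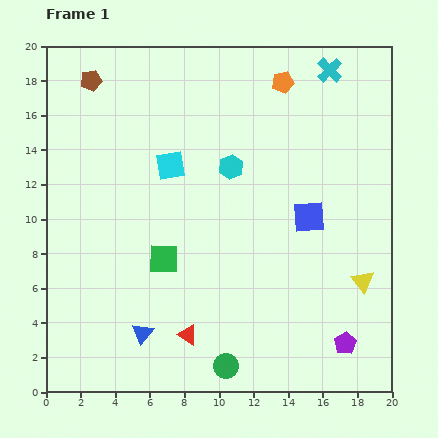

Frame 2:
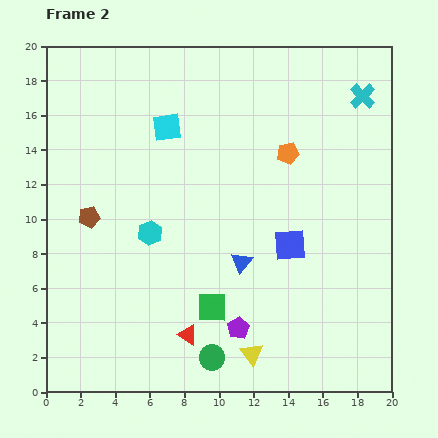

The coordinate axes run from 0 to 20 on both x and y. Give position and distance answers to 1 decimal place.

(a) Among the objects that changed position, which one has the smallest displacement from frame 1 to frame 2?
the green circle

(moved 0.9)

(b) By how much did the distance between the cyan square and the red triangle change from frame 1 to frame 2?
+2.2

Distance in frame 1: 9.9. Distance in frame 2: 12.1.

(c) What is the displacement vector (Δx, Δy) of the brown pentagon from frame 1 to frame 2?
(-0.1, -7.9)

The brown pentagon was at (2.6, 18.0) in frame 1 and (2.5, 10.1) in frame 2.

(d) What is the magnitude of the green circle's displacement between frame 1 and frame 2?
0.9

The green circle moved from (10.4, 1.5) to (9.6, 2.0), a distance of √(0.8² + 0.5²) ≈ 0.9.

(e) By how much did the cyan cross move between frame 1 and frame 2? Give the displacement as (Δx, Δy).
(1.9, -1.5)

The cyan cross was at (16.4, 18.6) in frame 1 and (18.3, 17.1) in frame 2.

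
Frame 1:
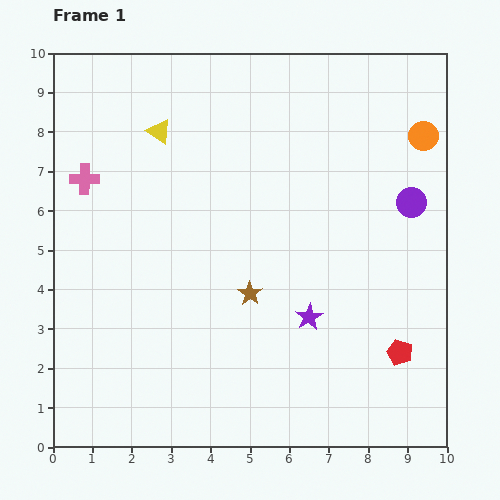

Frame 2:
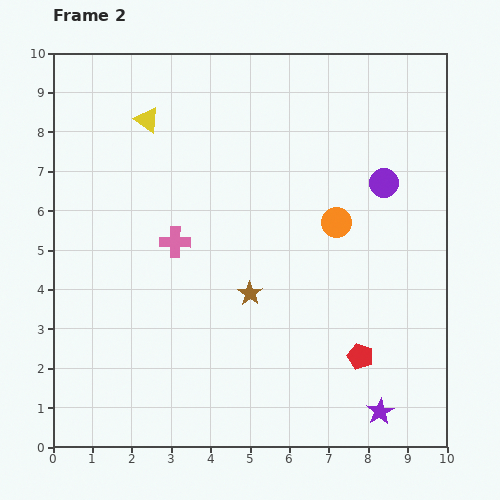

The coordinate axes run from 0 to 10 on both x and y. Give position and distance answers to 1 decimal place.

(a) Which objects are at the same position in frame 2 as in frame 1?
the brown star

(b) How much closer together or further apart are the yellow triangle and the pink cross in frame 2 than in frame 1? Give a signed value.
+1.0

Distance in frame 1: 2.2. Distance in frame 2: 3.2.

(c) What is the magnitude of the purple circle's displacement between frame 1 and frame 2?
0.9

The purple circle moved from (9.1, 6.2) to (8.4, 6.7), a distance of √(0.7² + 0.5²) ≈ 0.9.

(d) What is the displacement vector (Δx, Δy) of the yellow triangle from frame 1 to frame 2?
(-0.3, 0.3)

The yellow triangle was at (2.7, 8.0) in frame 1 and (2.4, 8.3) in frame 2.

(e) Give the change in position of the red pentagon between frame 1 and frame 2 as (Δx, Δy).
(-1.0, -0.1)

The red pentagon was at (8.8, 2.4) in frame 1 and (7.8, 2.3) in frame 2.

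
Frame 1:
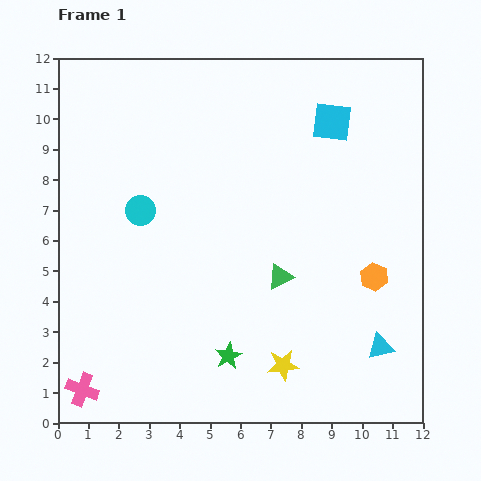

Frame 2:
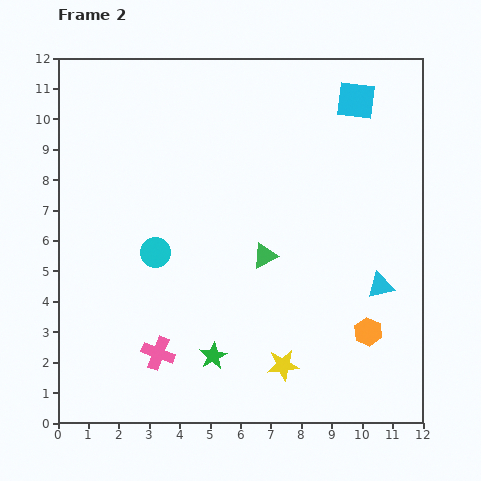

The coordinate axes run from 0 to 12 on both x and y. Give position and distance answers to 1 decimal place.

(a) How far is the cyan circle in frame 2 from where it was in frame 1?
1.5

The cyan circle moved from (2.7, 7.0) to (3.2, 5.6), a distance of √(0.5² + 1.4²) ≈ 1.5.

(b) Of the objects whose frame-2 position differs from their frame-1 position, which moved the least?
the green star

(moved 0.5)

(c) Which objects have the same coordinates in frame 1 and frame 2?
the yellow star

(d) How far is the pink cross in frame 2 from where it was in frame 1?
2.8

The pink cross moved from (0.8, 1.1) to (3.3, 2.3), a distance of √(2.5² + 1.2²) ≈ 2.8.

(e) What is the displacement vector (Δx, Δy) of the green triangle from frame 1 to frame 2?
(-0.5, 0.7)

The green triangle was at (7.3, 4.8) in frame 1 and (6.8, 5.5) in frame 2.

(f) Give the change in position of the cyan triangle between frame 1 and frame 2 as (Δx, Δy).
(0.0, 2.0)

The cyan triangle was at (10.6, 2.5) in frame 1 and (10.6, 4.5) in frame 2.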